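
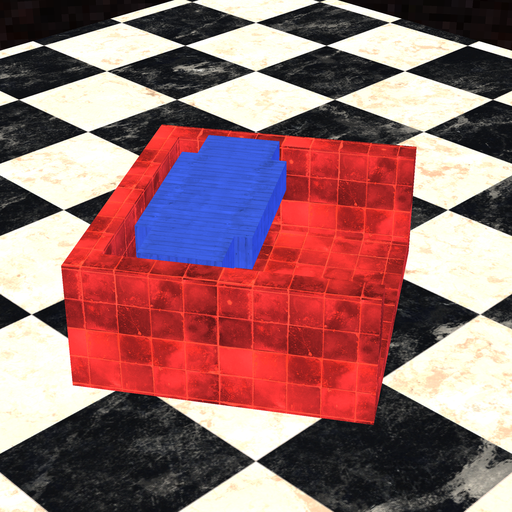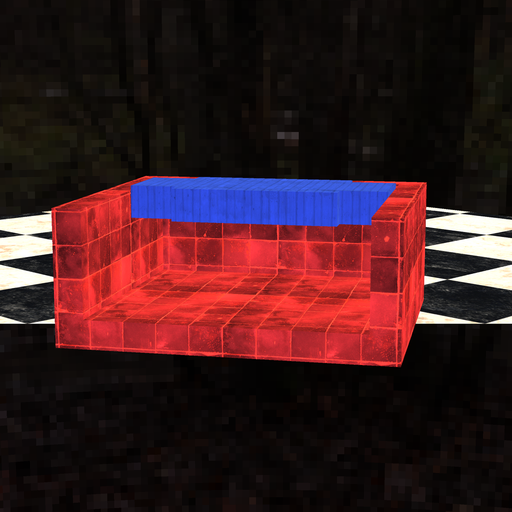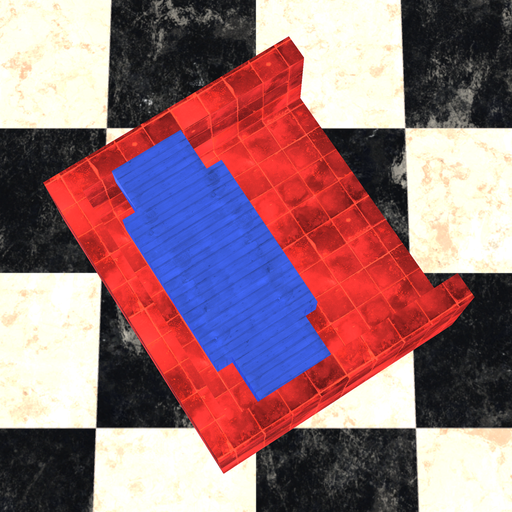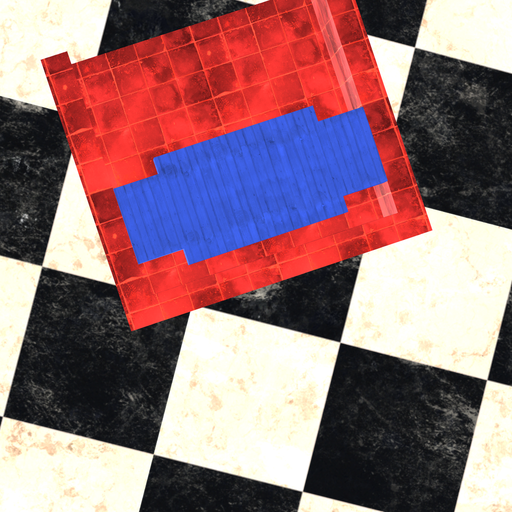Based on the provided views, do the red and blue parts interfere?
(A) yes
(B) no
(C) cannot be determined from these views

(B) no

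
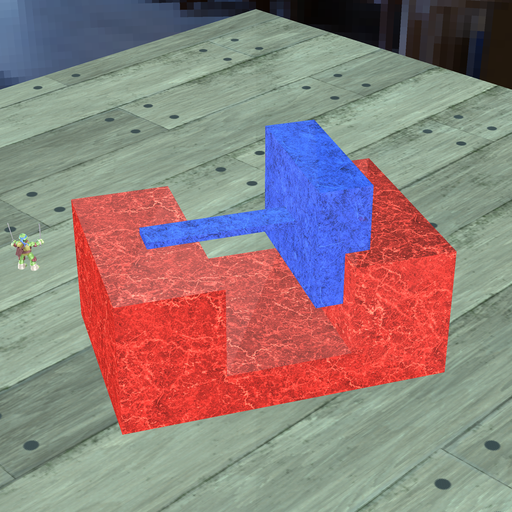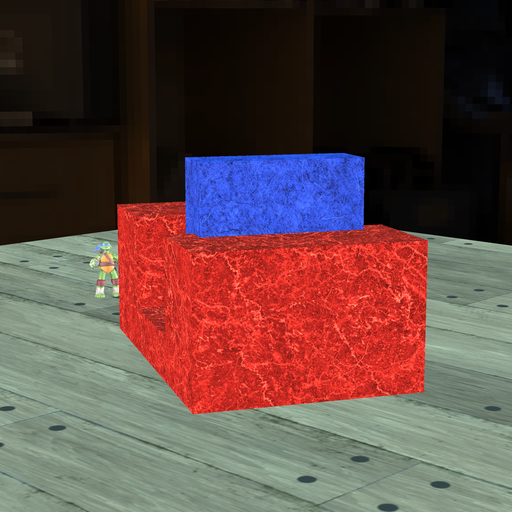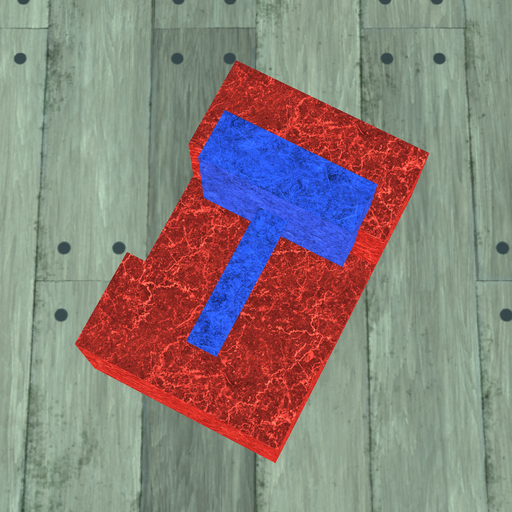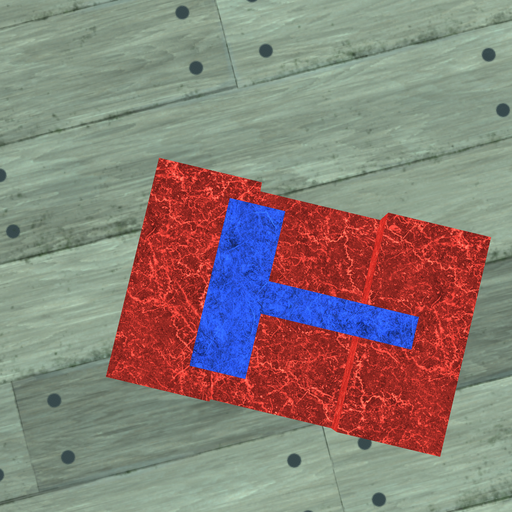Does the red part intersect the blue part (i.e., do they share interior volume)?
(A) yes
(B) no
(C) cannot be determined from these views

(A) yes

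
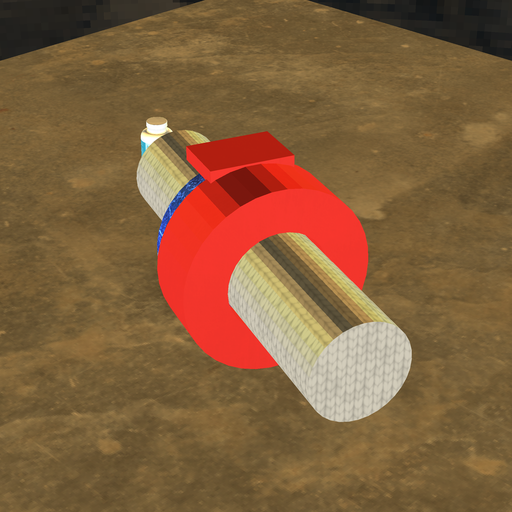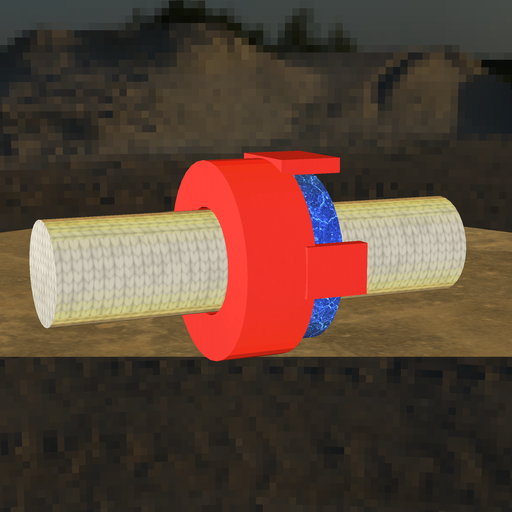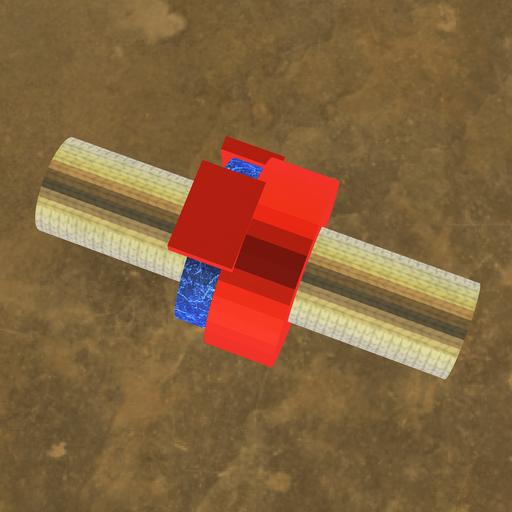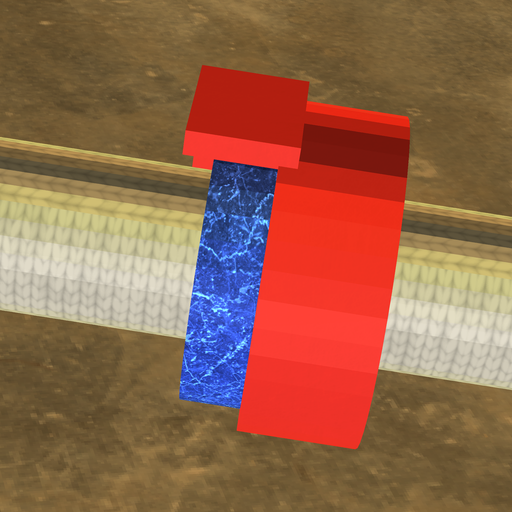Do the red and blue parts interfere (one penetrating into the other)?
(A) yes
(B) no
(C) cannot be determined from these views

(A) yes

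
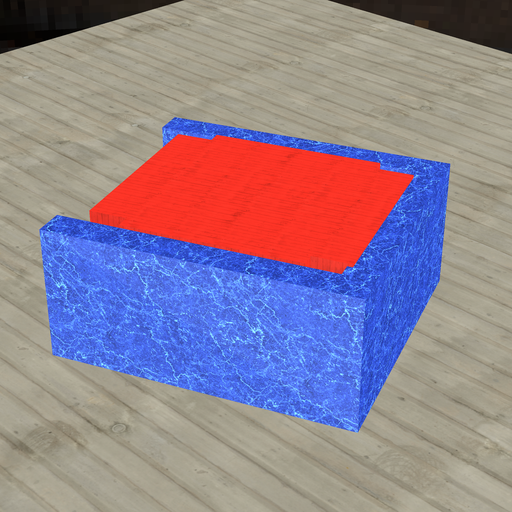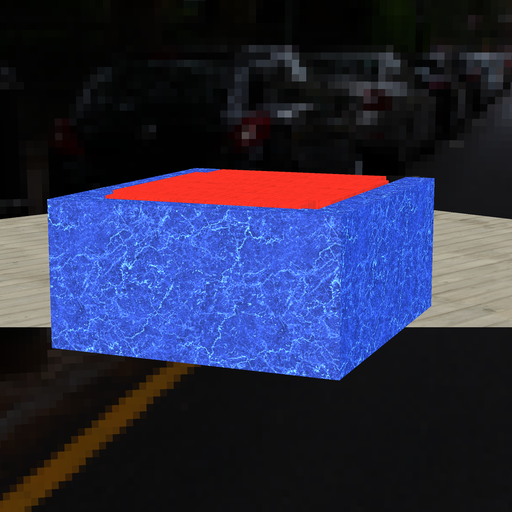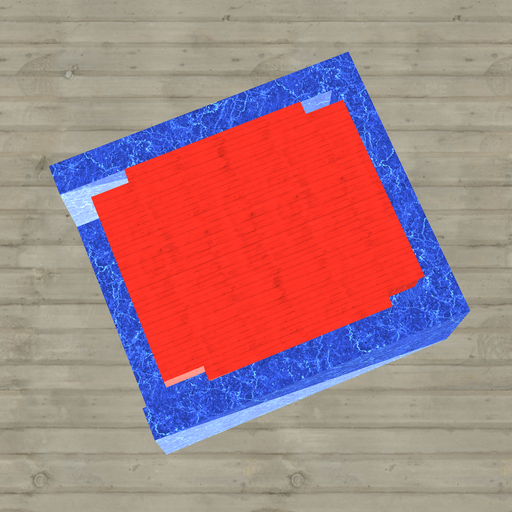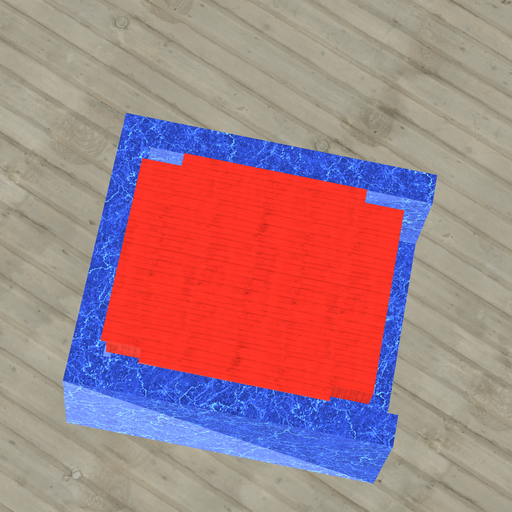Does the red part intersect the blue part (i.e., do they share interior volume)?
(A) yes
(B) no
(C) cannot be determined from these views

(A) yes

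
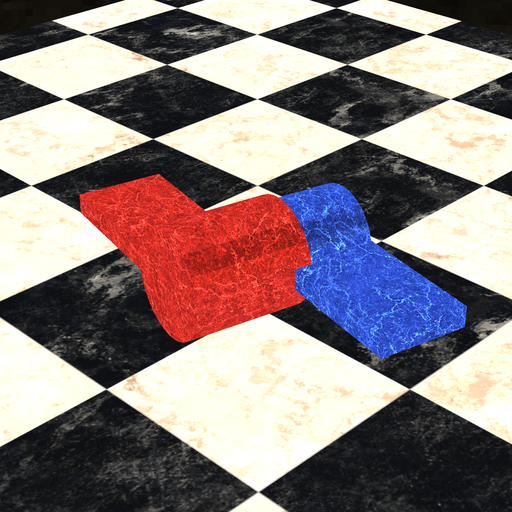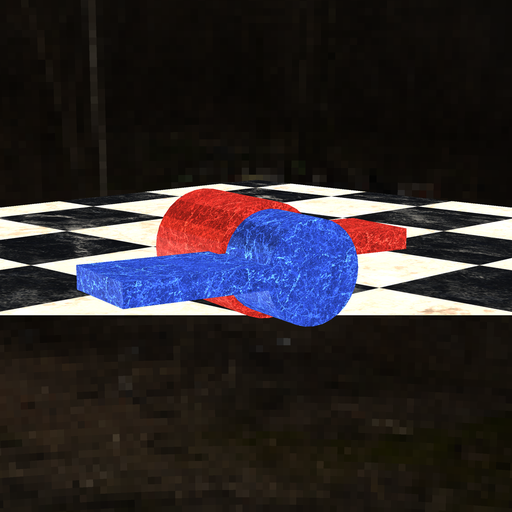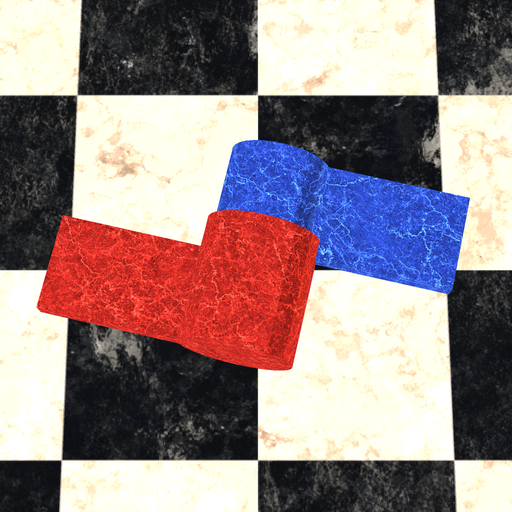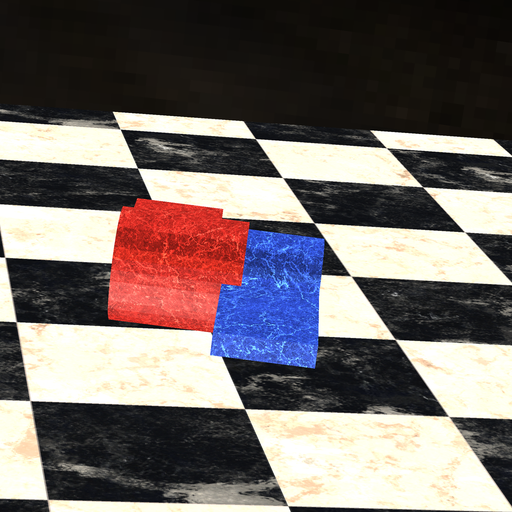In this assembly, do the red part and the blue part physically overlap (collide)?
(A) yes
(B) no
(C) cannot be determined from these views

(A) yes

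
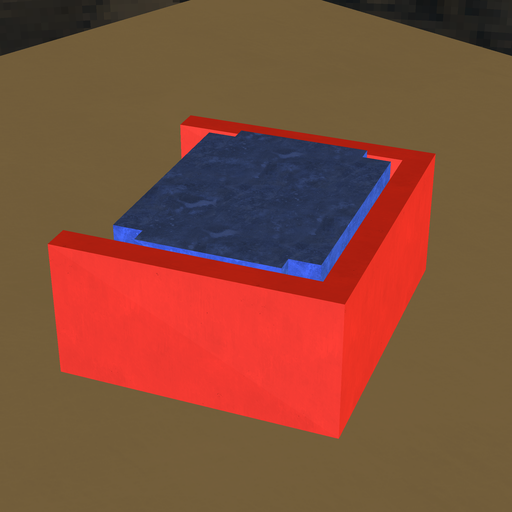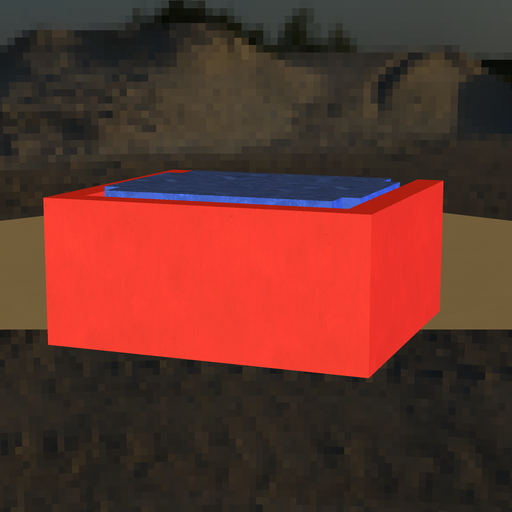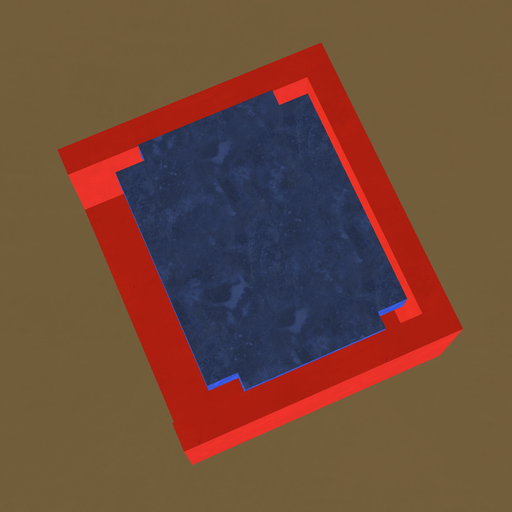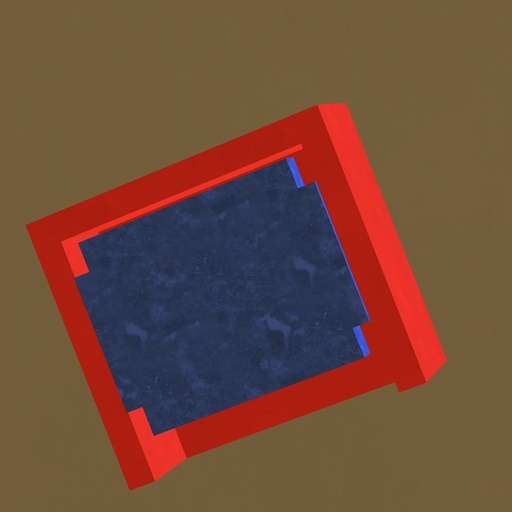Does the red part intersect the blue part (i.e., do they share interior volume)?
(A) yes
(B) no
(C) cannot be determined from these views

(B) no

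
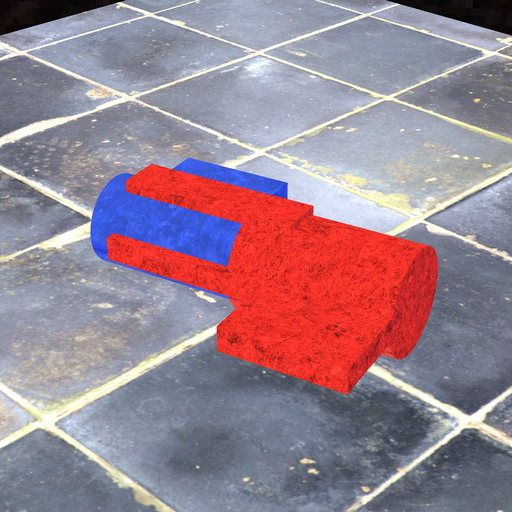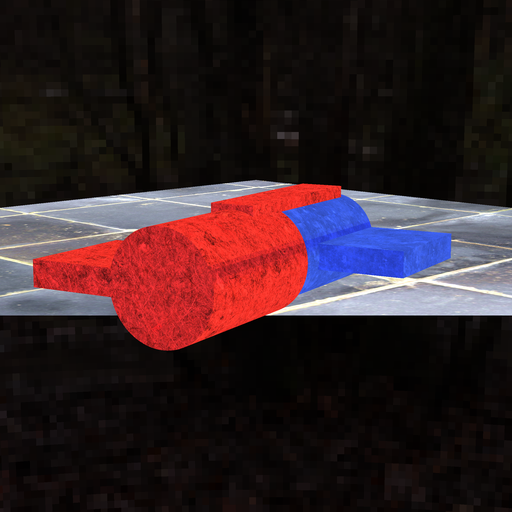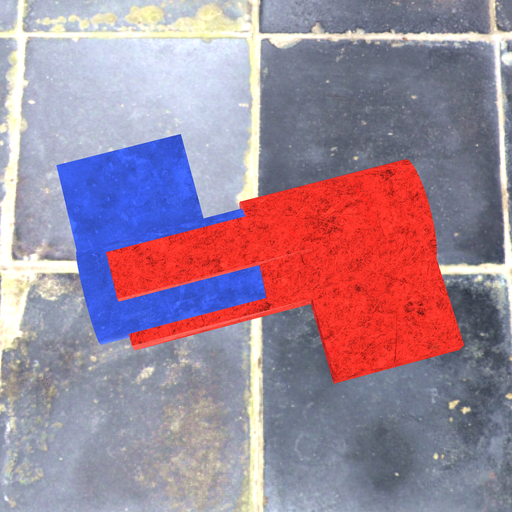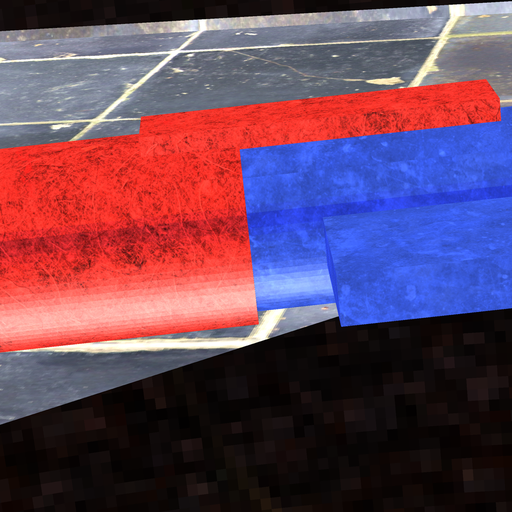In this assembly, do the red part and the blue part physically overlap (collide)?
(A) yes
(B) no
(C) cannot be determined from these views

(A) yes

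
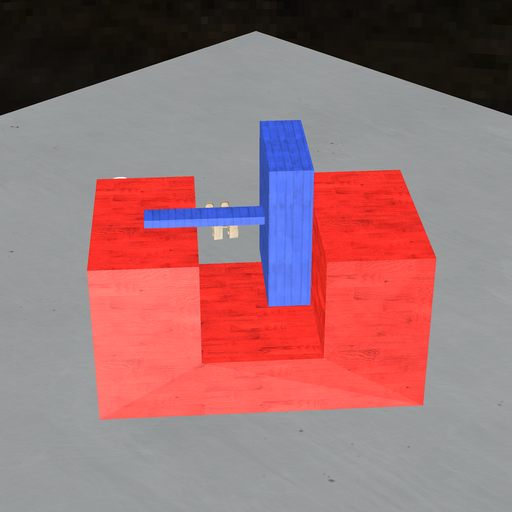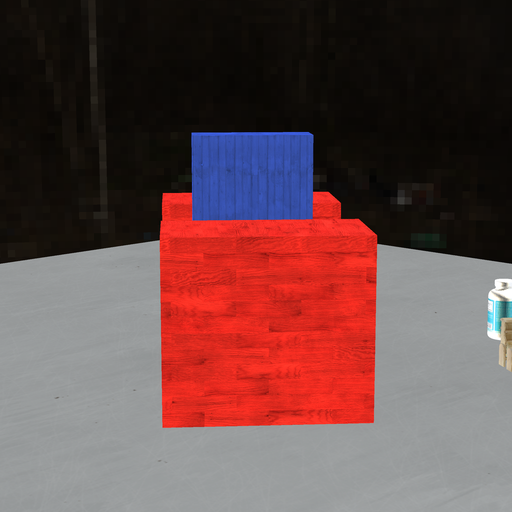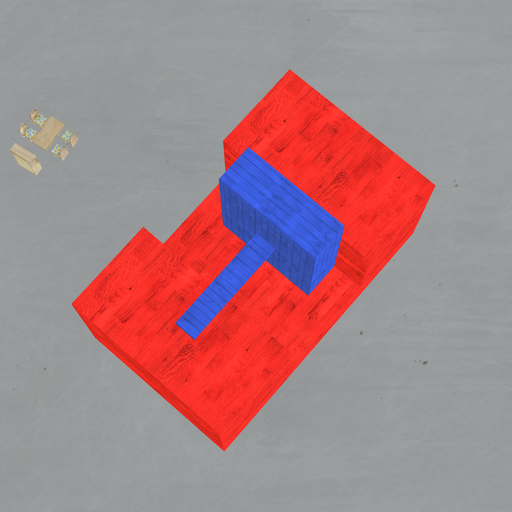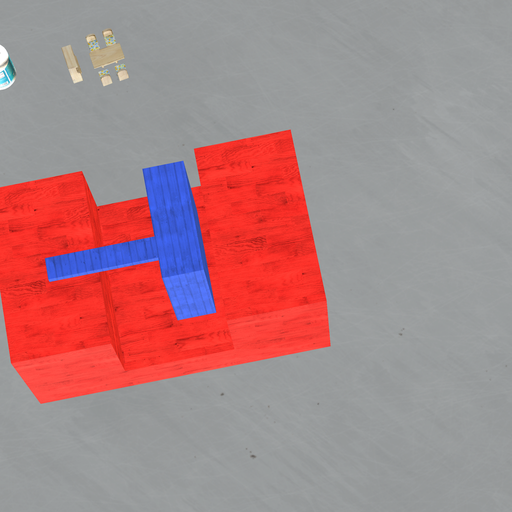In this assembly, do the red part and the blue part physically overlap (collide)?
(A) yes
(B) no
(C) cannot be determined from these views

(B) no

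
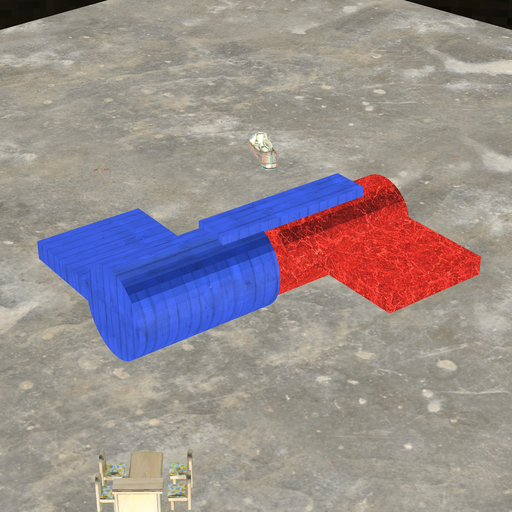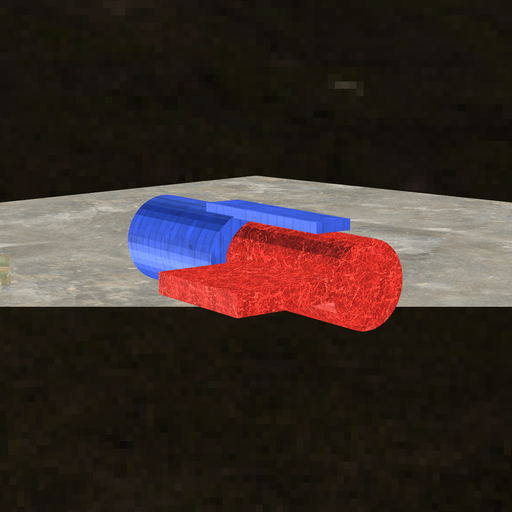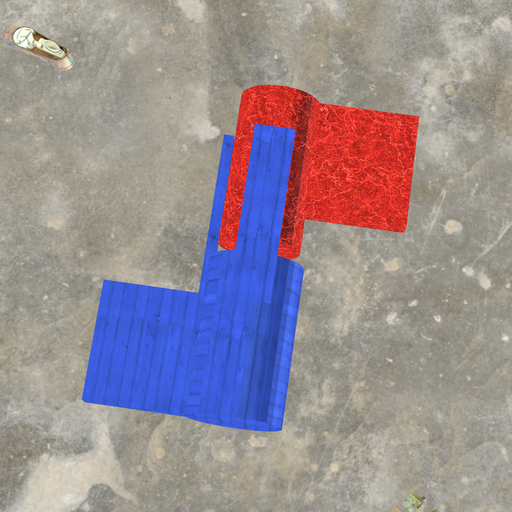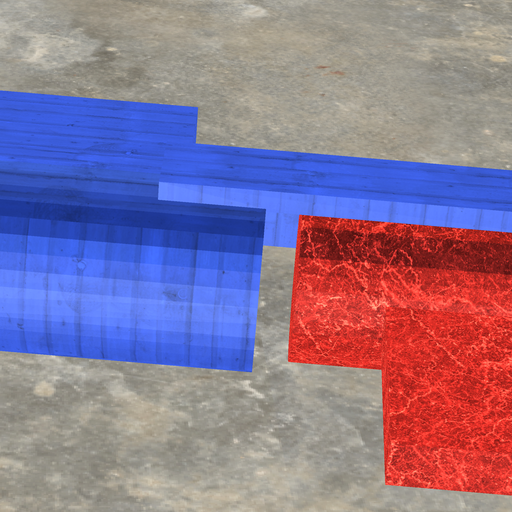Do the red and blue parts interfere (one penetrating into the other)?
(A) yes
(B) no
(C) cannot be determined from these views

(B) no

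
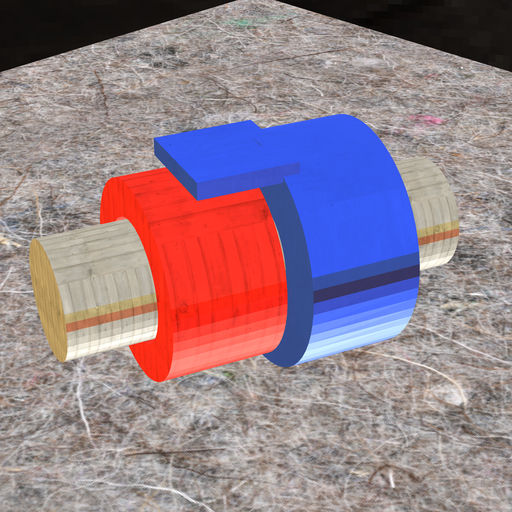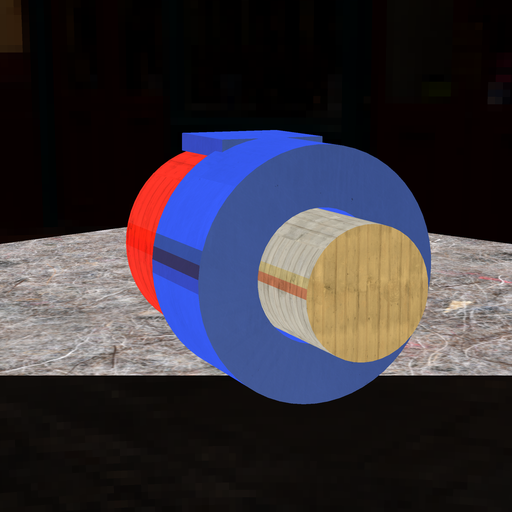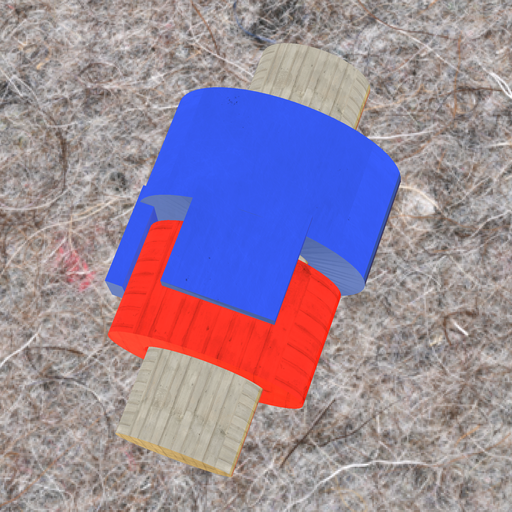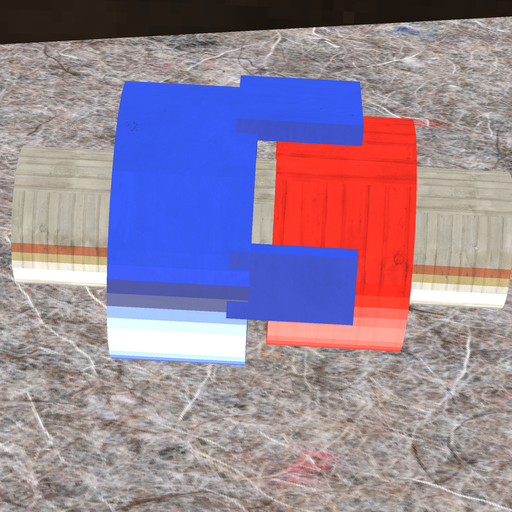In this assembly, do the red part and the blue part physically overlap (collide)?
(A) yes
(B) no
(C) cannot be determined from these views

(B) no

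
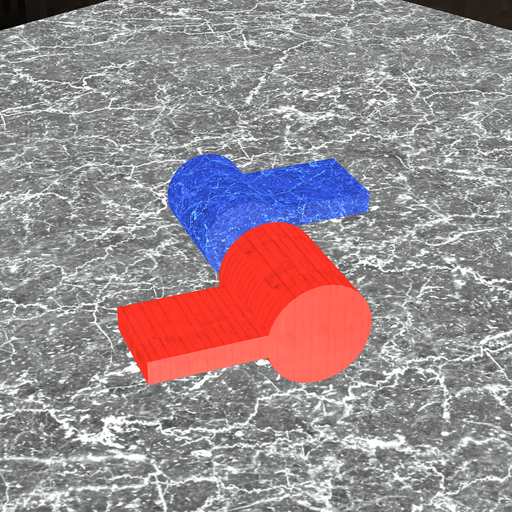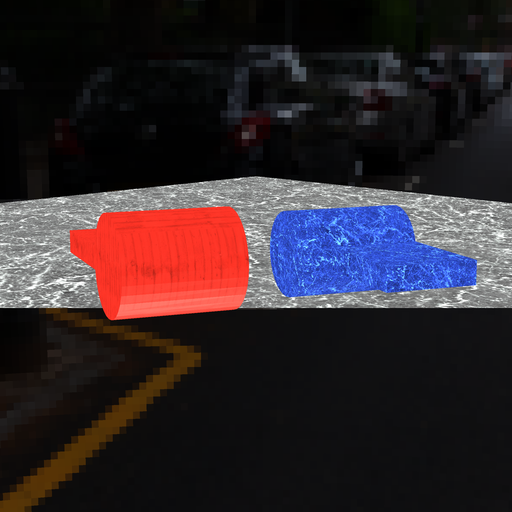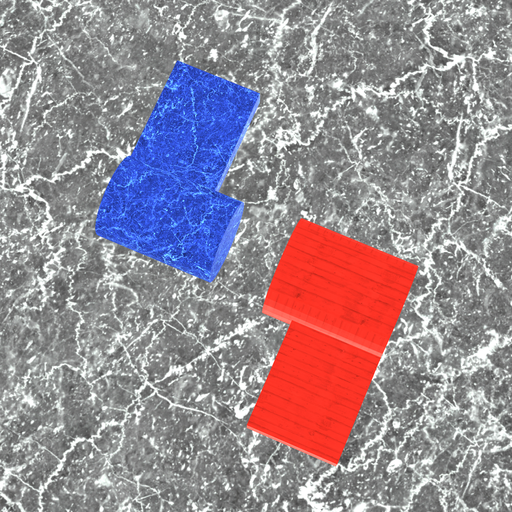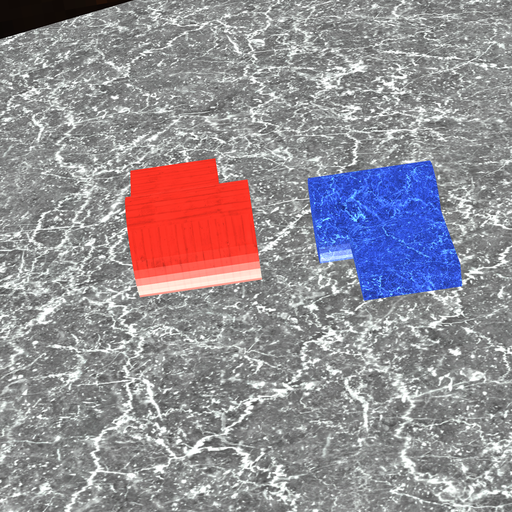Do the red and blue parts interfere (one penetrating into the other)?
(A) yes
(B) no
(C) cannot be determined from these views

(B) no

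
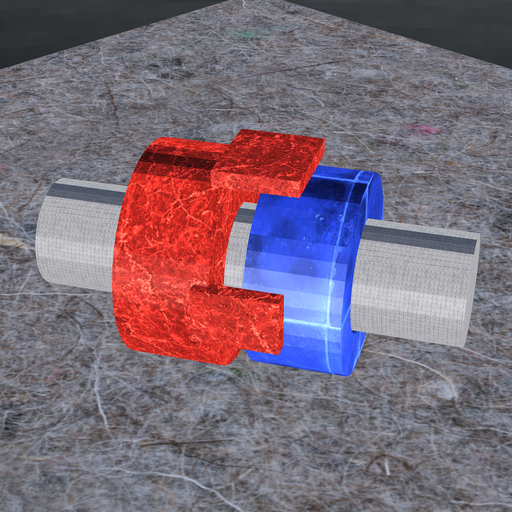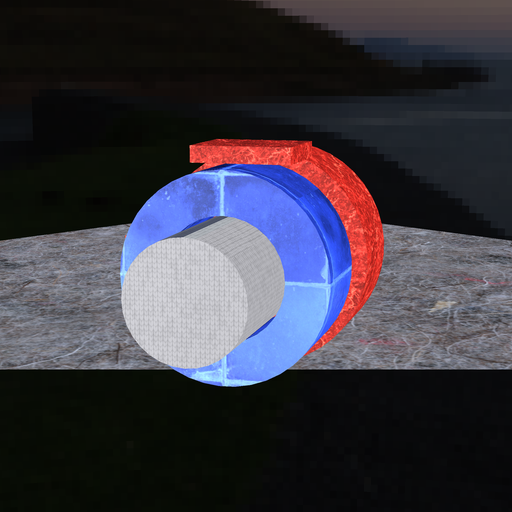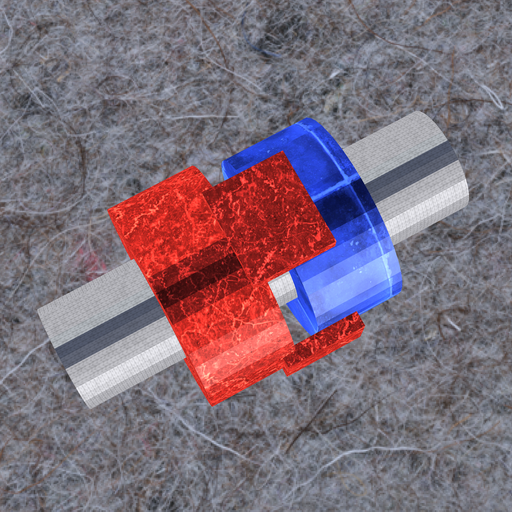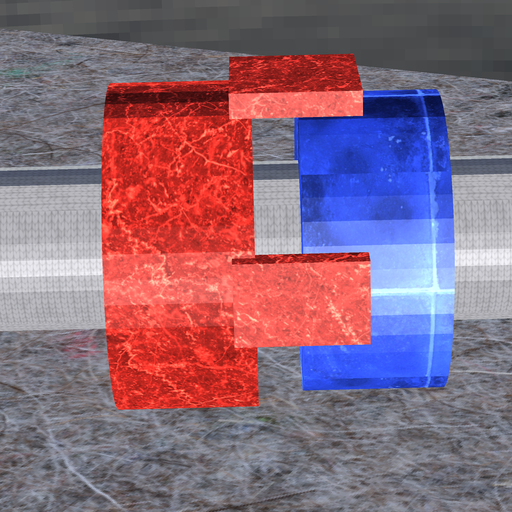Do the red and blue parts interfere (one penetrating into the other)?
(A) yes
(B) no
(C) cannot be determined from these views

(B) no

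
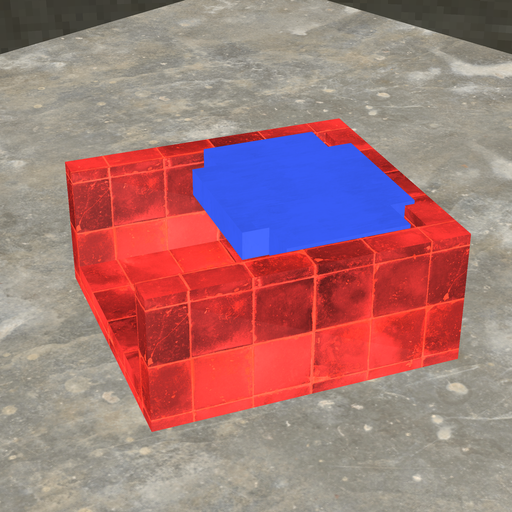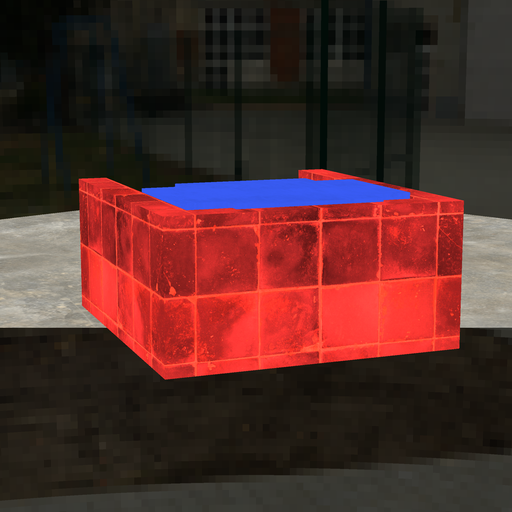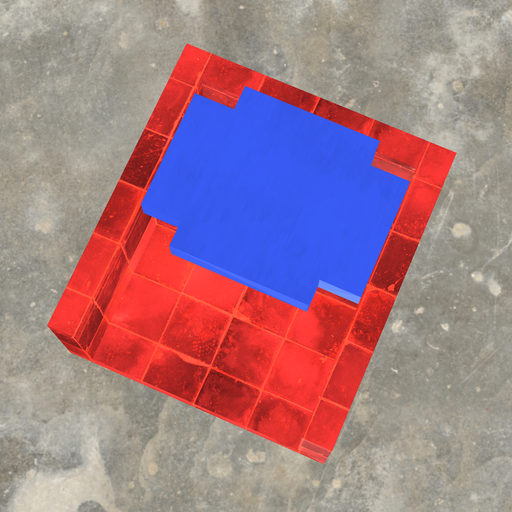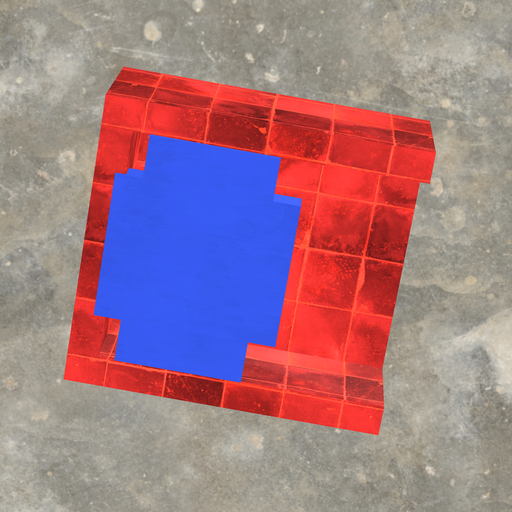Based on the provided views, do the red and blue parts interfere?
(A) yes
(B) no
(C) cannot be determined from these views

(A) yes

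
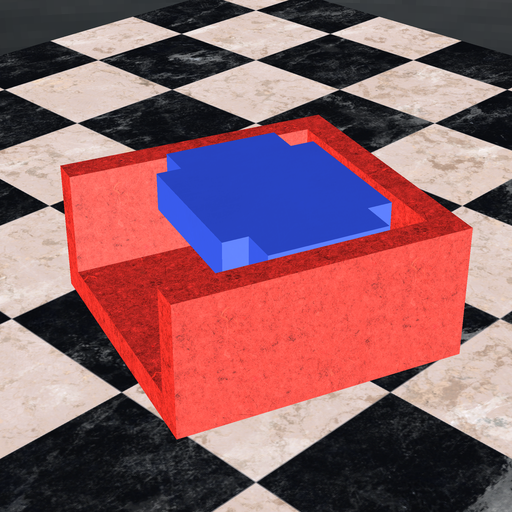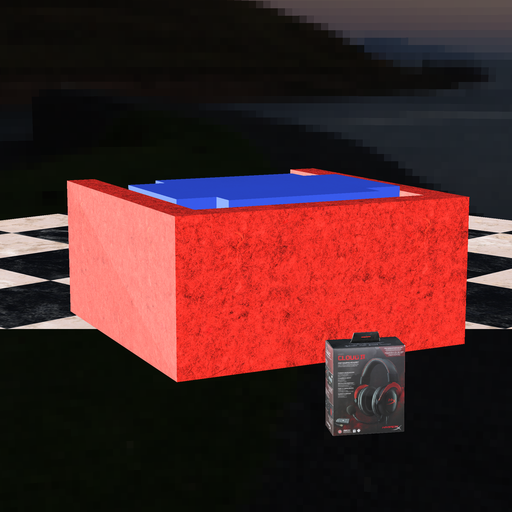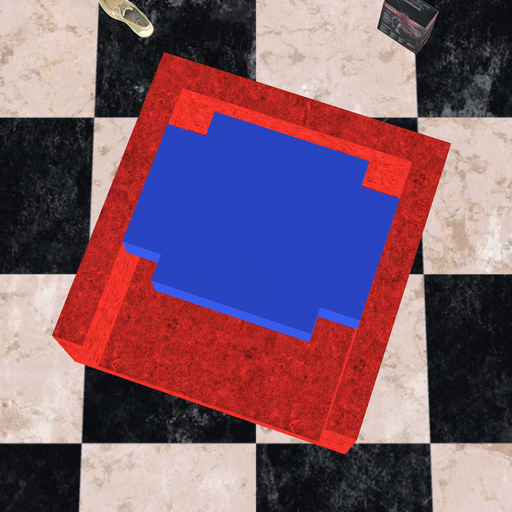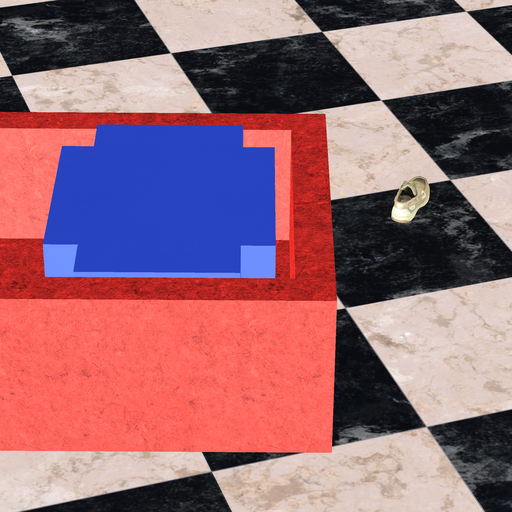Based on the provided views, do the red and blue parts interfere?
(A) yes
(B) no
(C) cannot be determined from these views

(B) no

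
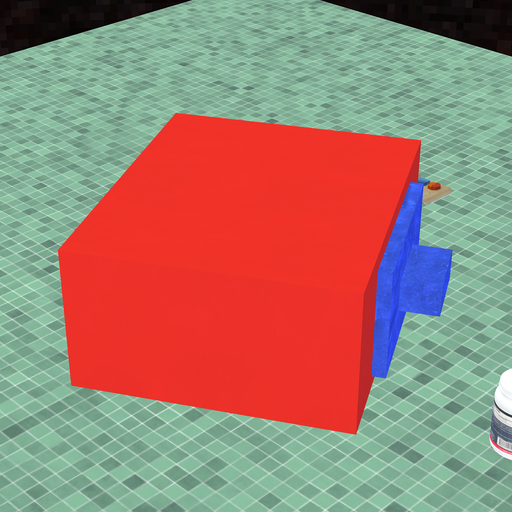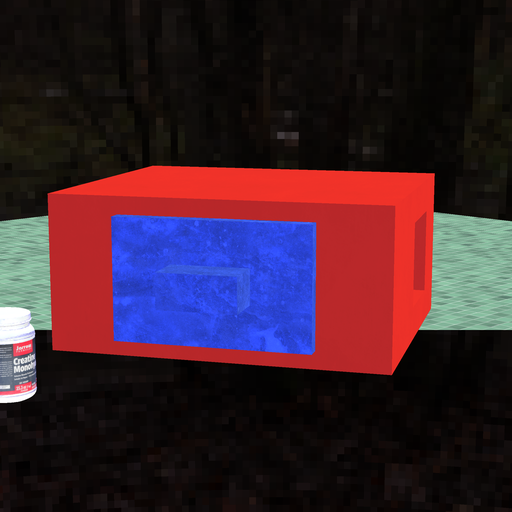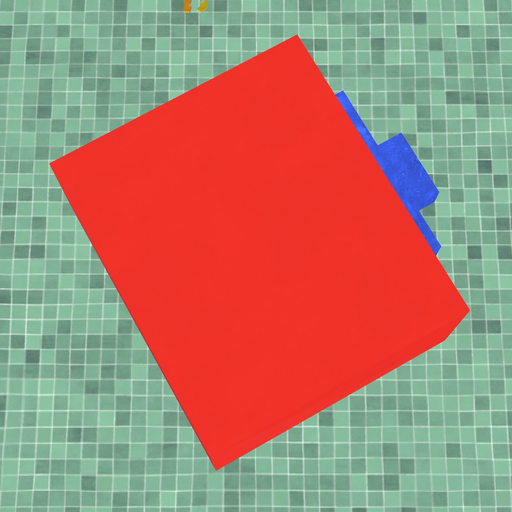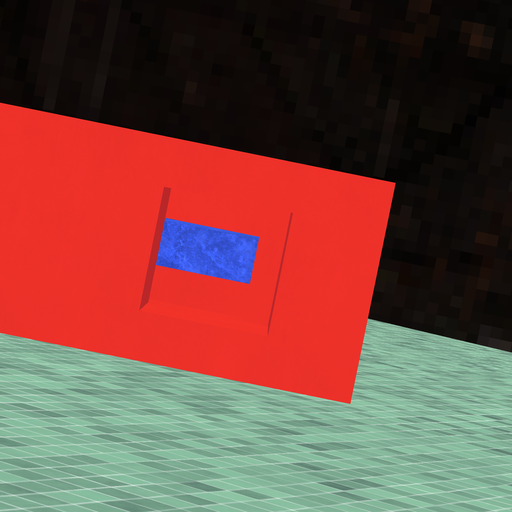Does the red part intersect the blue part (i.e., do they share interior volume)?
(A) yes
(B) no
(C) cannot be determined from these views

(A) yes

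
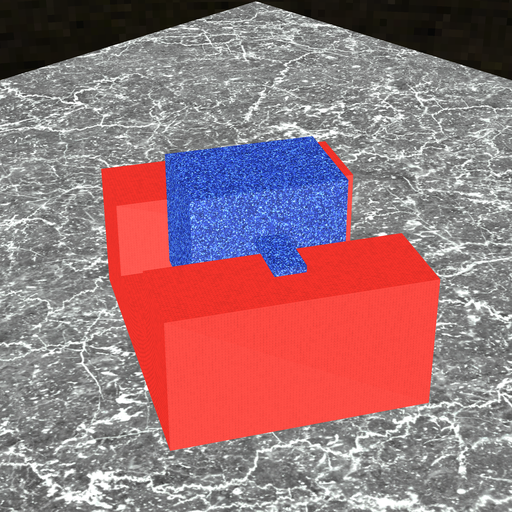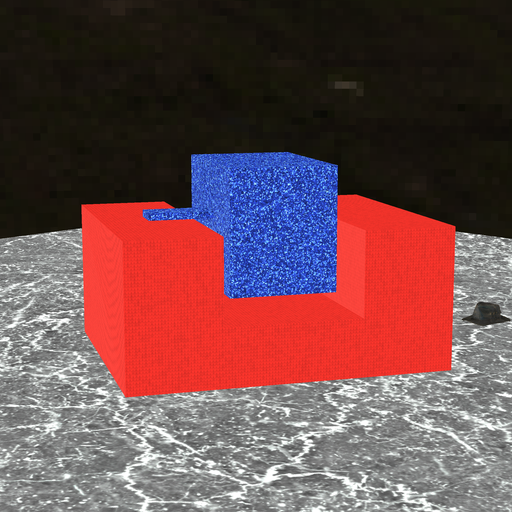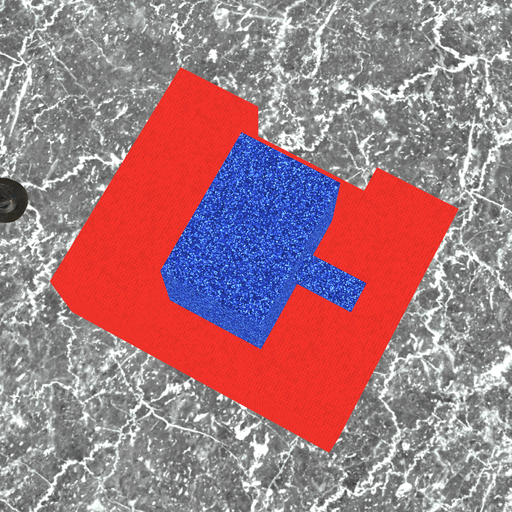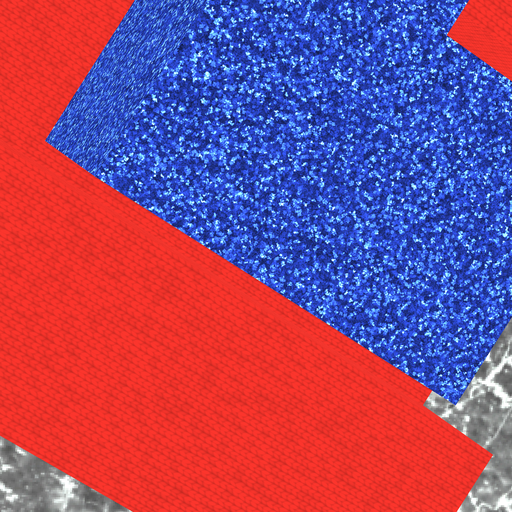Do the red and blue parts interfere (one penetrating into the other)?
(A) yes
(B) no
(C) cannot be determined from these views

(B) no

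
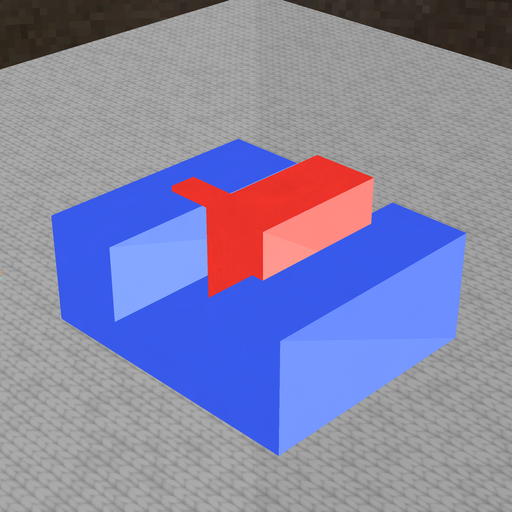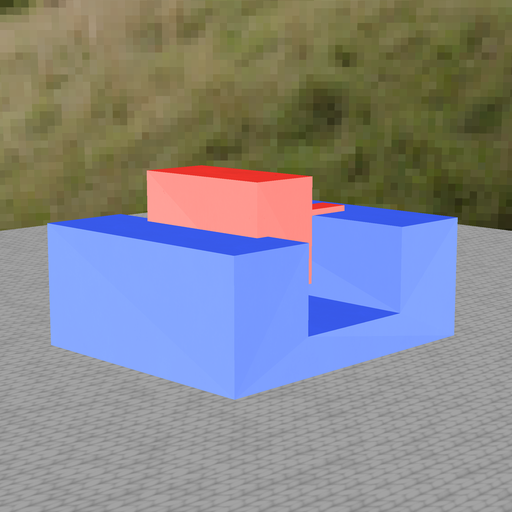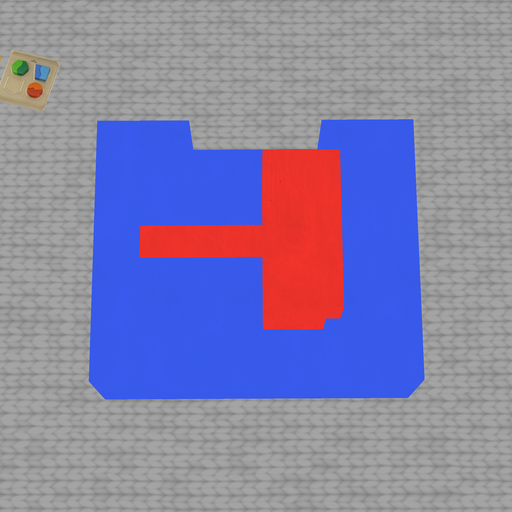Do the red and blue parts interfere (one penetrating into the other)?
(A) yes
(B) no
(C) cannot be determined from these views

(A) yes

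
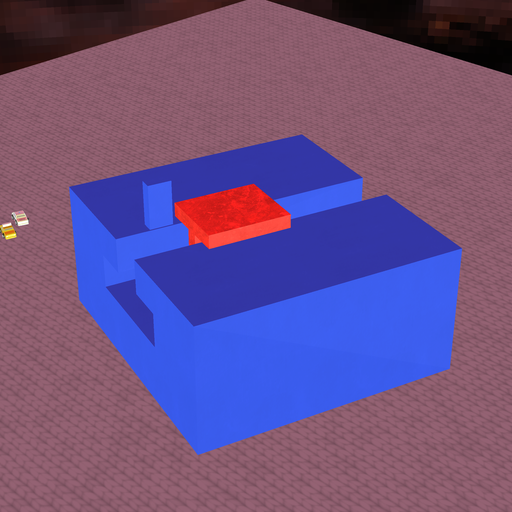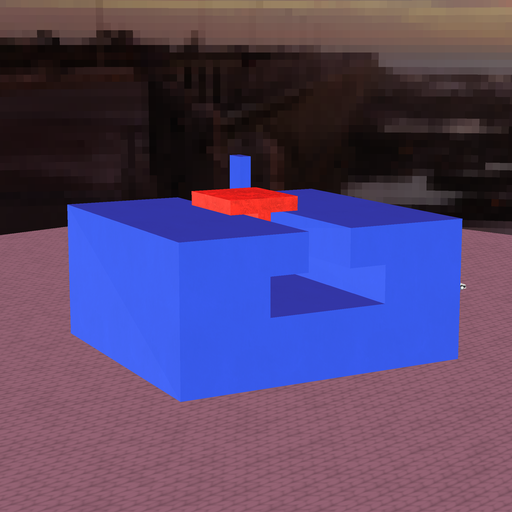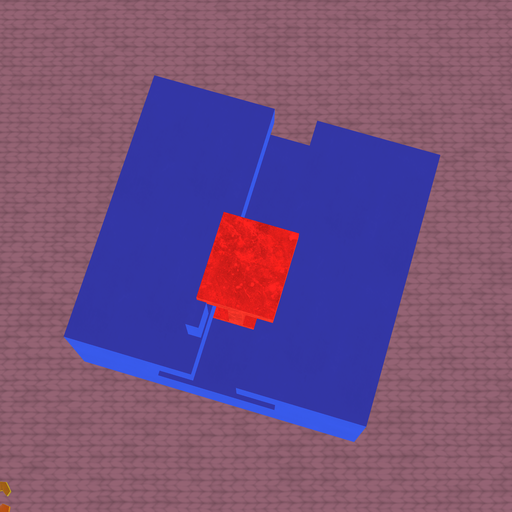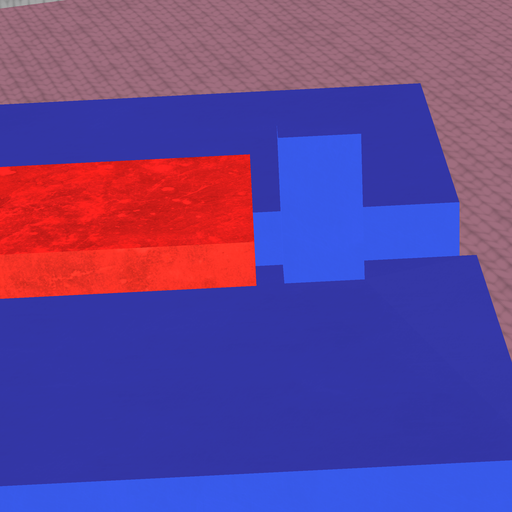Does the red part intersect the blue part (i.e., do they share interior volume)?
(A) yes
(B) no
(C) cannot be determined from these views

(B) no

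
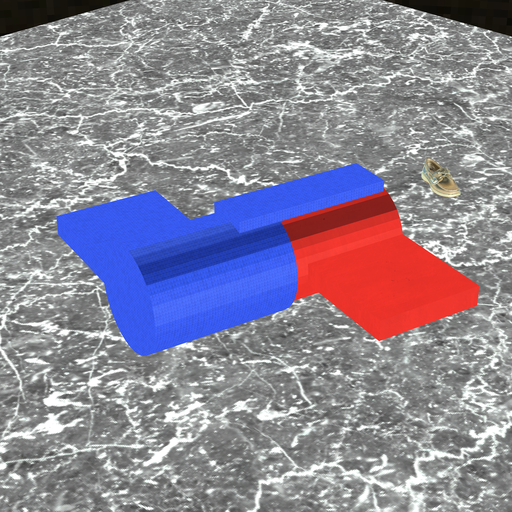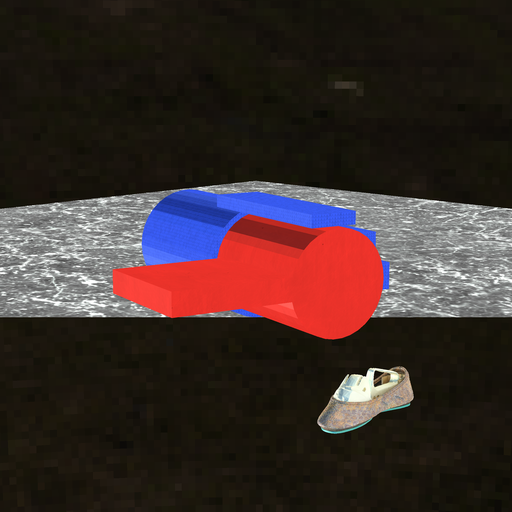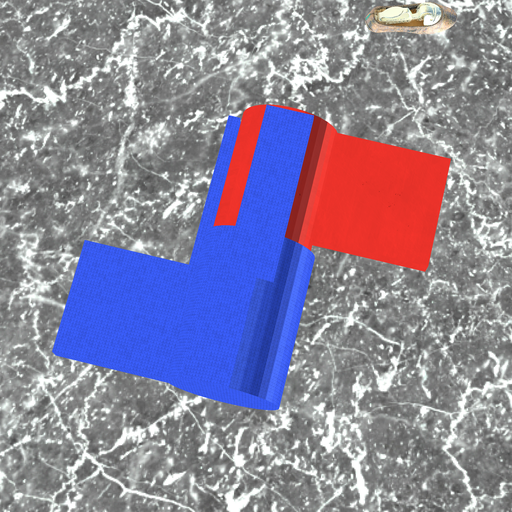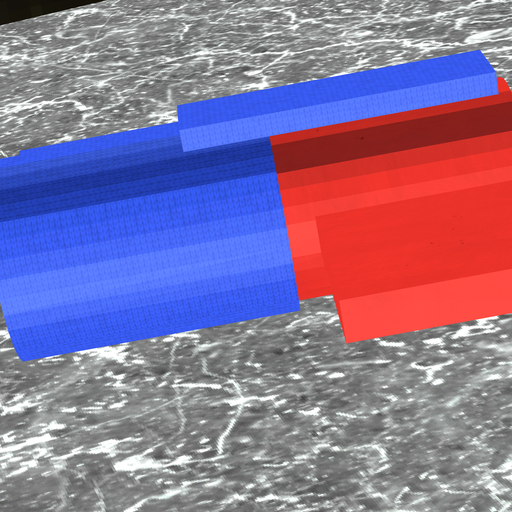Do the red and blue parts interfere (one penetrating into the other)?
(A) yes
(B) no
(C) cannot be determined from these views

(A) yes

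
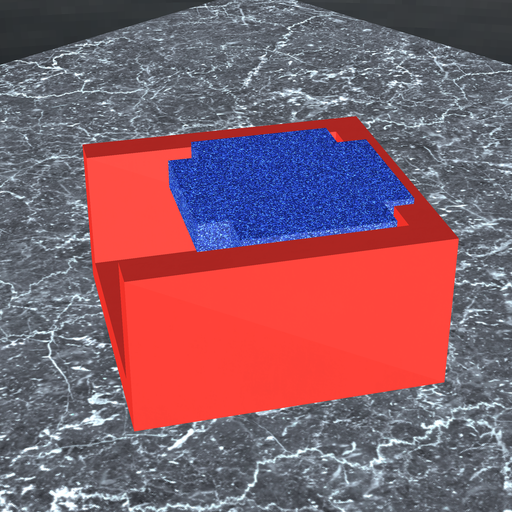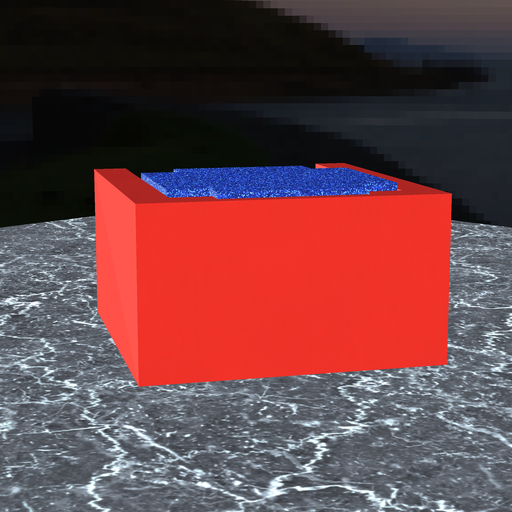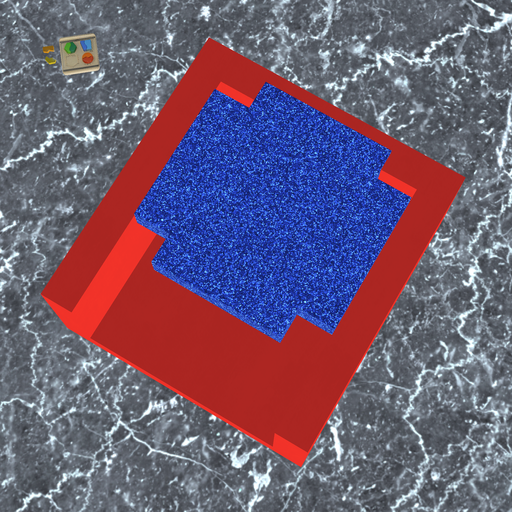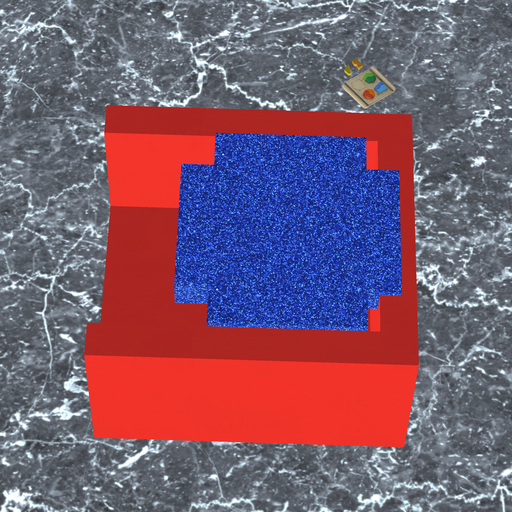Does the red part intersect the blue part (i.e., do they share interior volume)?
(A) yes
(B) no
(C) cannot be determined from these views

(A) yes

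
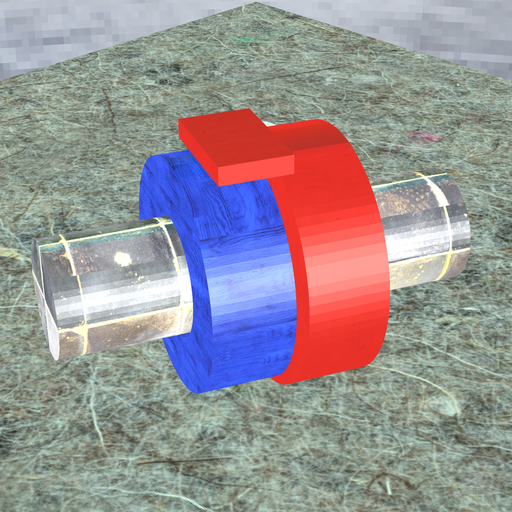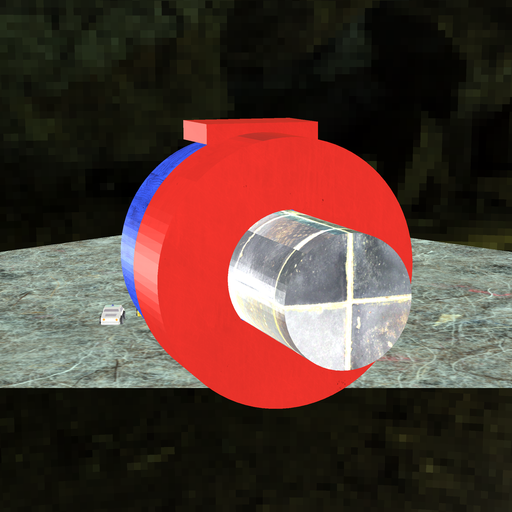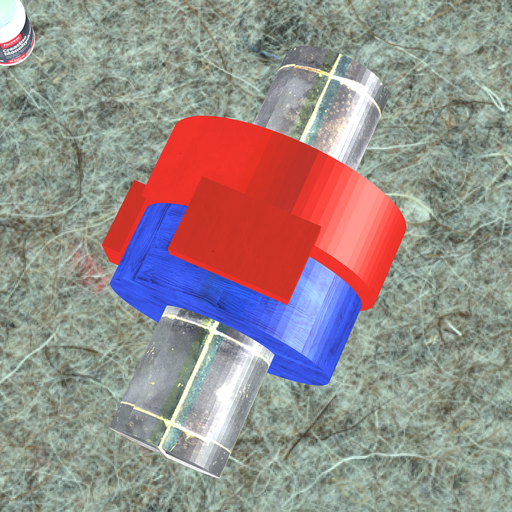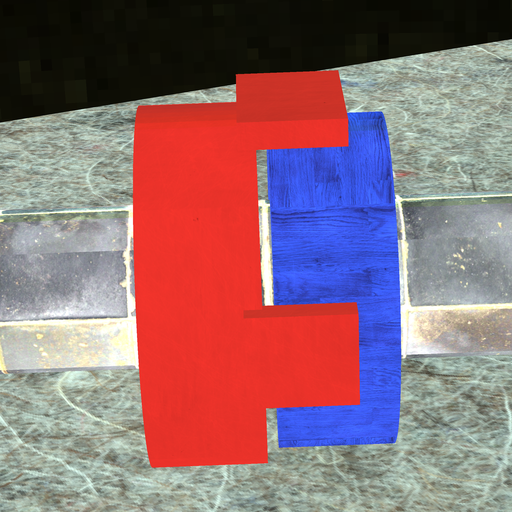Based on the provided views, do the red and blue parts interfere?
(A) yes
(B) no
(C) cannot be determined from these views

(B) no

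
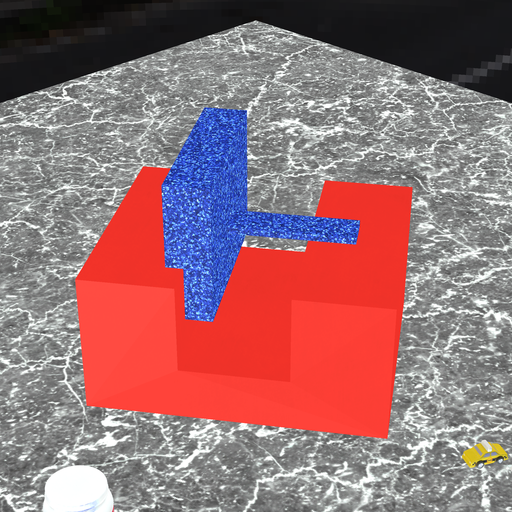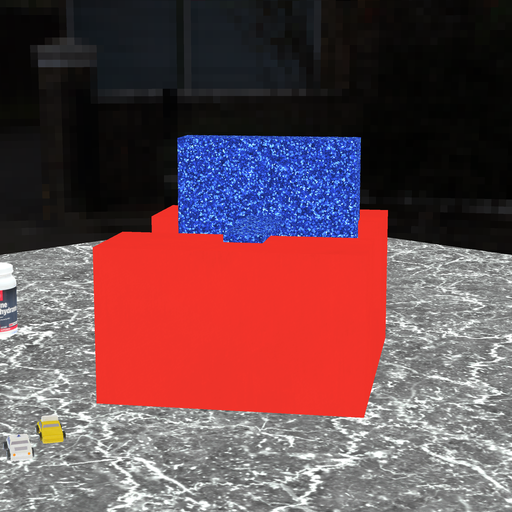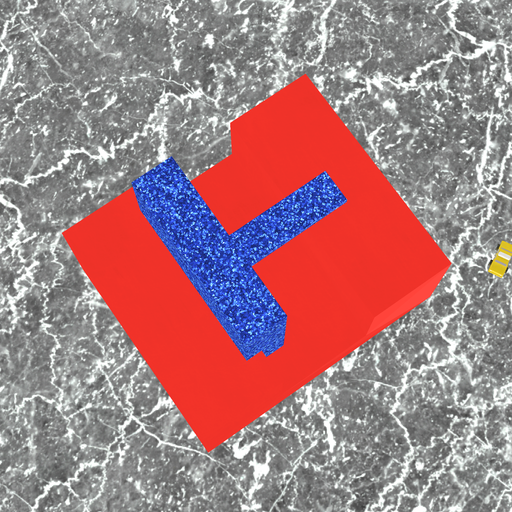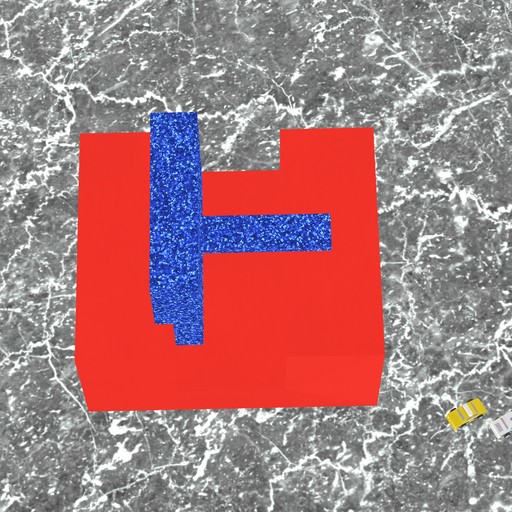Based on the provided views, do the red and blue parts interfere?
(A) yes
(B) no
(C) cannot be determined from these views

(A) yes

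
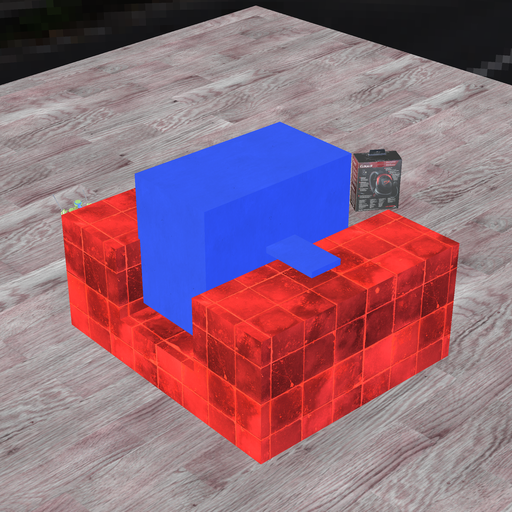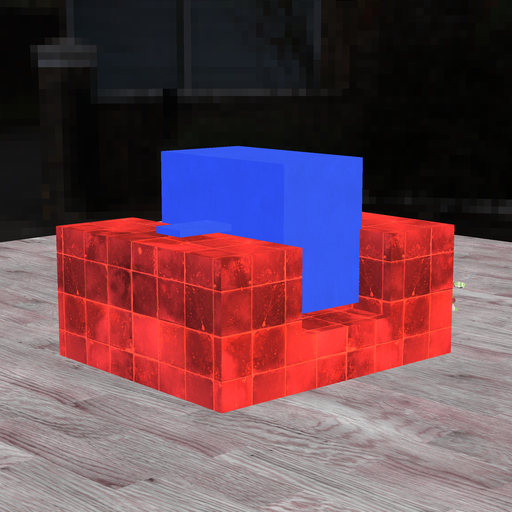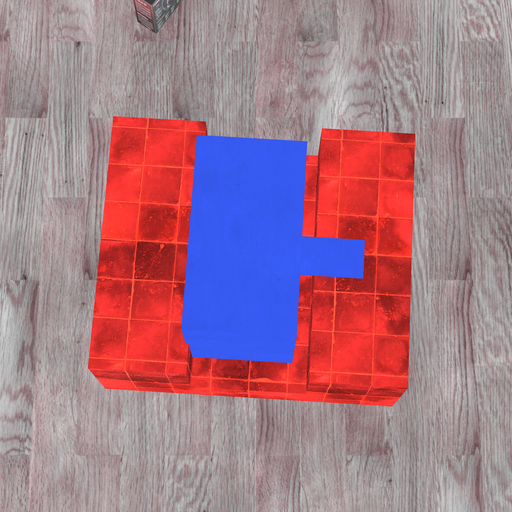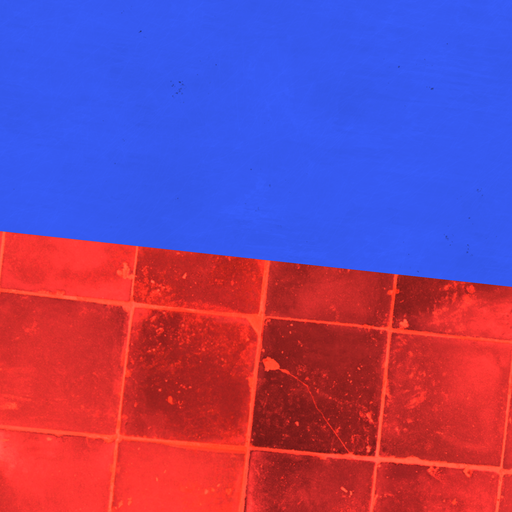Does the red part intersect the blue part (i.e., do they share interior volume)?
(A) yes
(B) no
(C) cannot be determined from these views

(A) yes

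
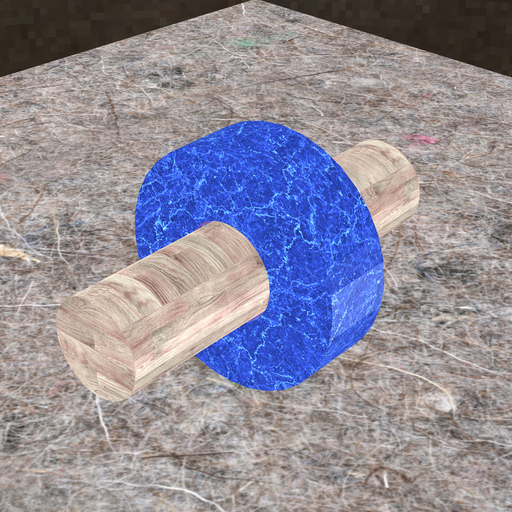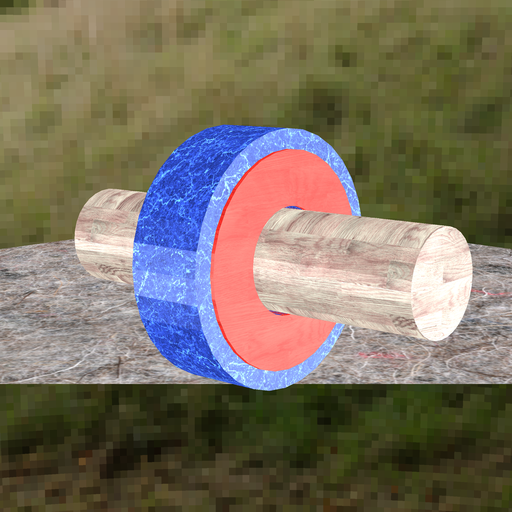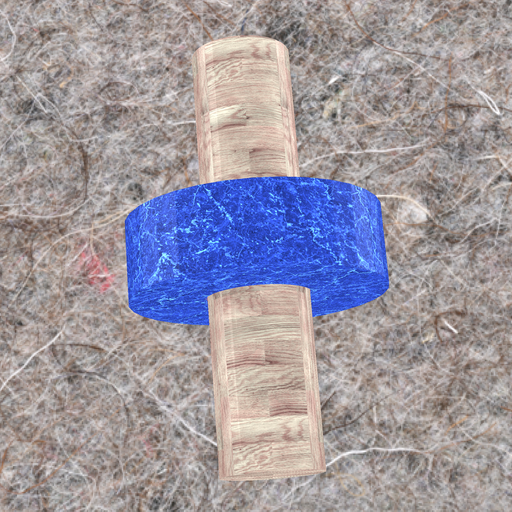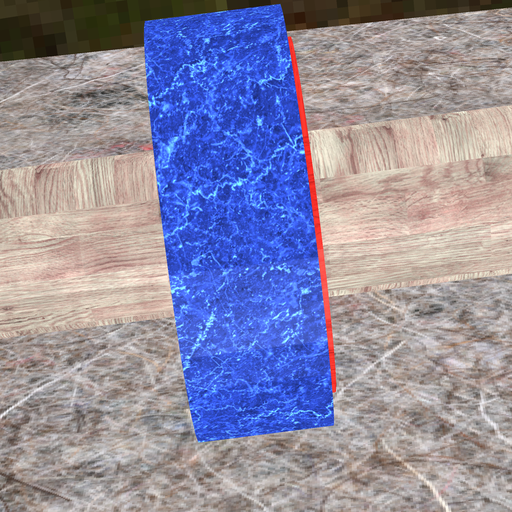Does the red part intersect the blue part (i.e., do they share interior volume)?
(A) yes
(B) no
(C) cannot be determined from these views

(A) yes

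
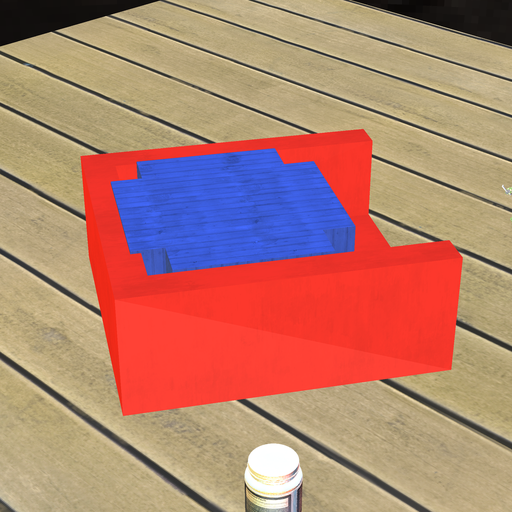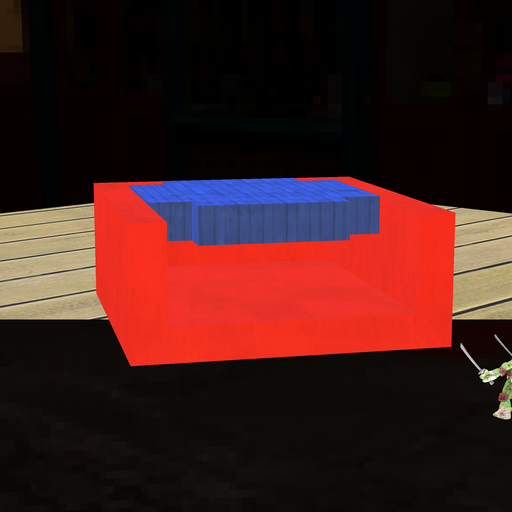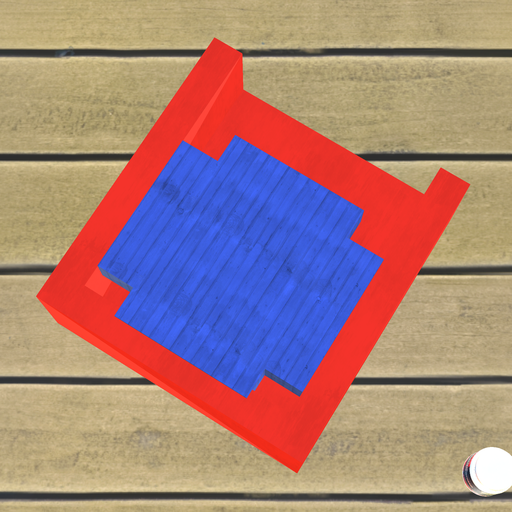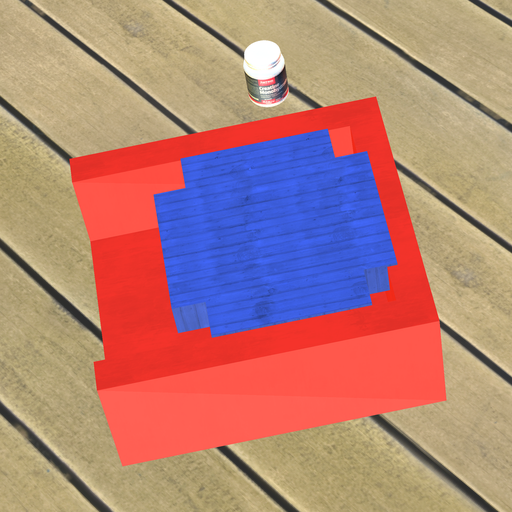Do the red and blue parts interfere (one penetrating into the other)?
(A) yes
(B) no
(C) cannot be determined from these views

(A) yes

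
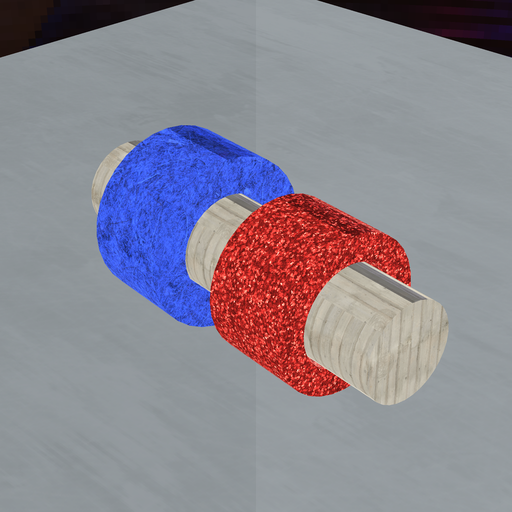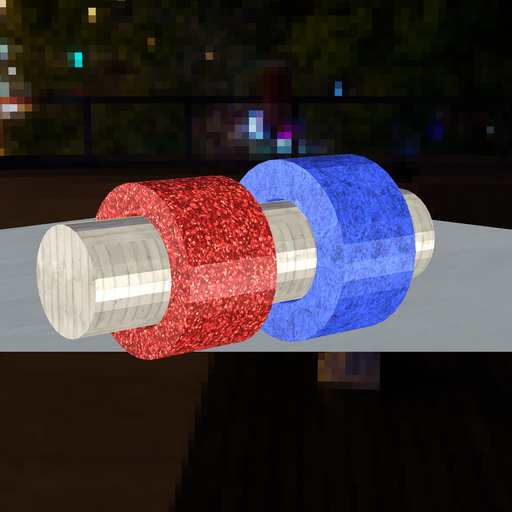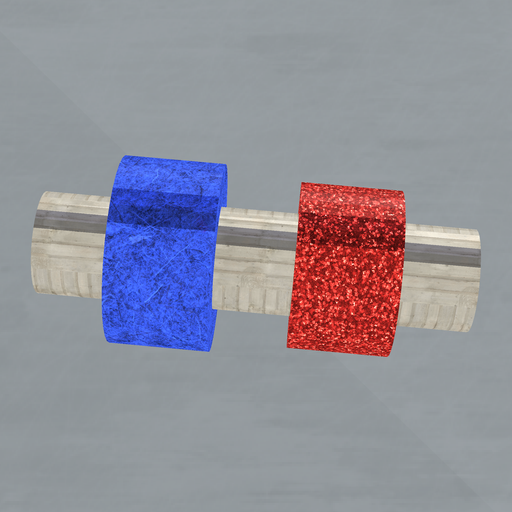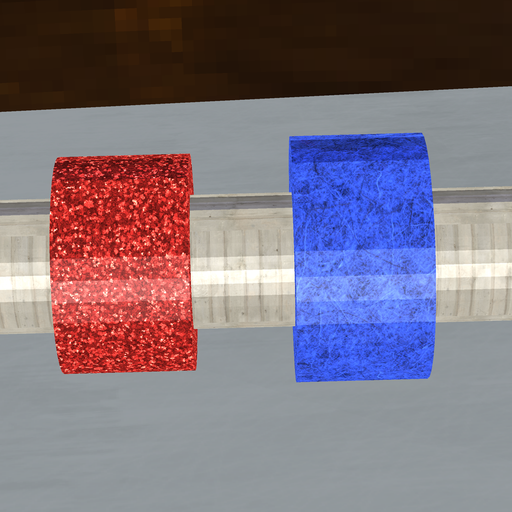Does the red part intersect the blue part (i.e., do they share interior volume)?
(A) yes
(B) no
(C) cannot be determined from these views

(B) no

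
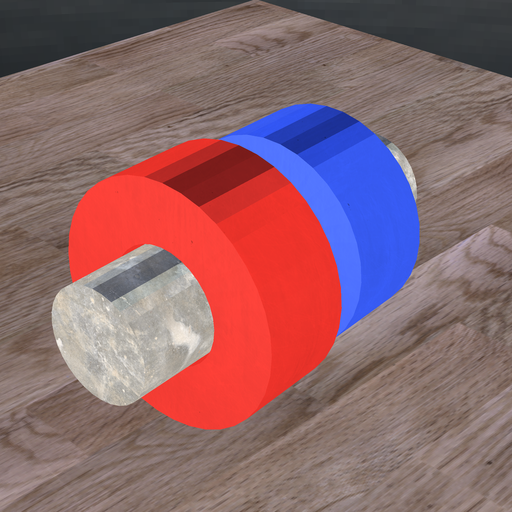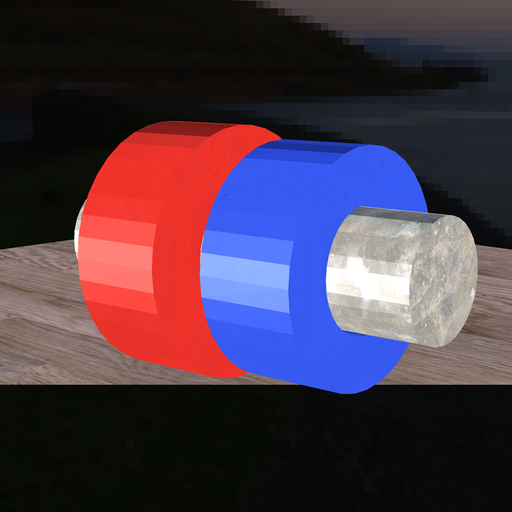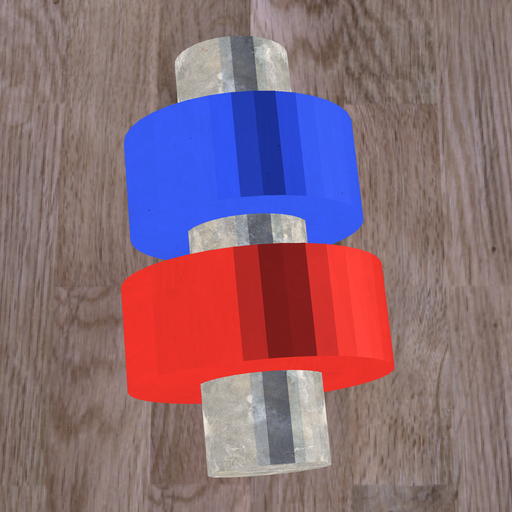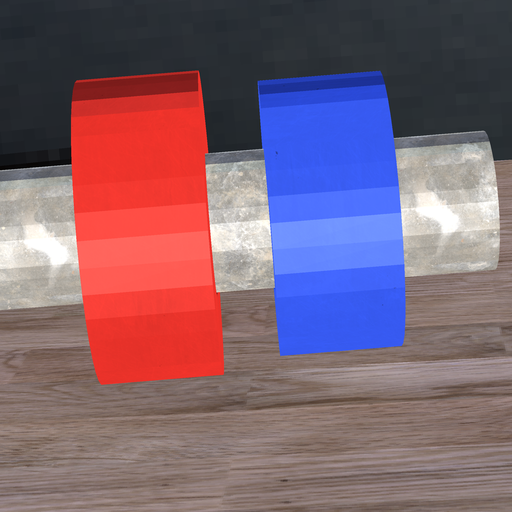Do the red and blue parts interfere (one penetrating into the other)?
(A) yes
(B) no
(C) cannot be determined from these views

(B) no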